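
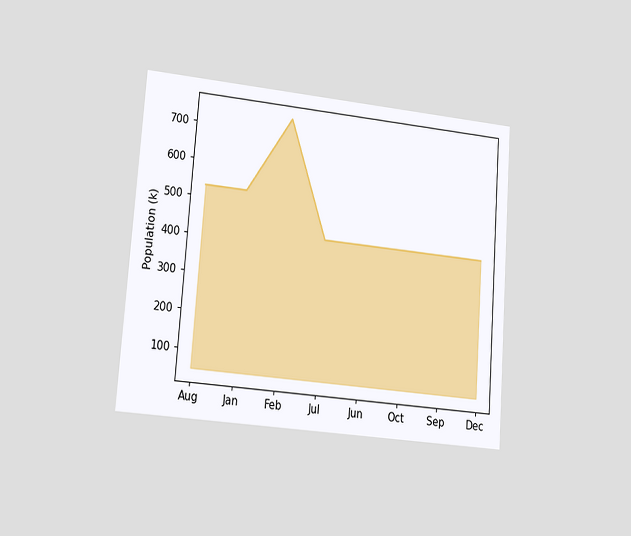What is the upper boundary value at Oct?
424k

The chart is tilted about 4° clockwise and viewed at a slight angle. At Oct the upper boundary is at 424k.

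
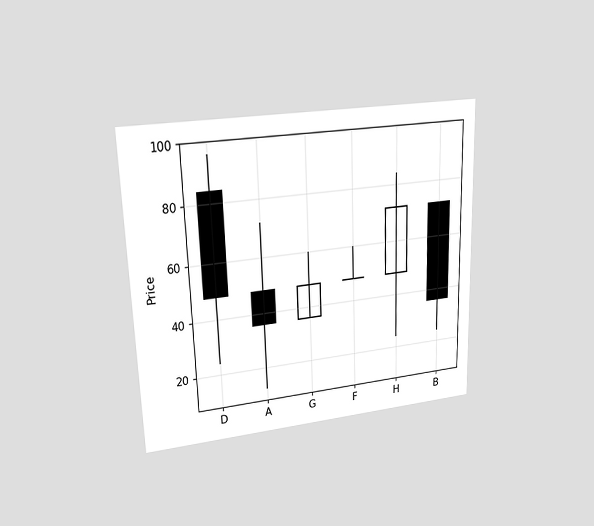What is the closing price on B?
The chart is viewed at a slight angle. The B candle closes at 36.

36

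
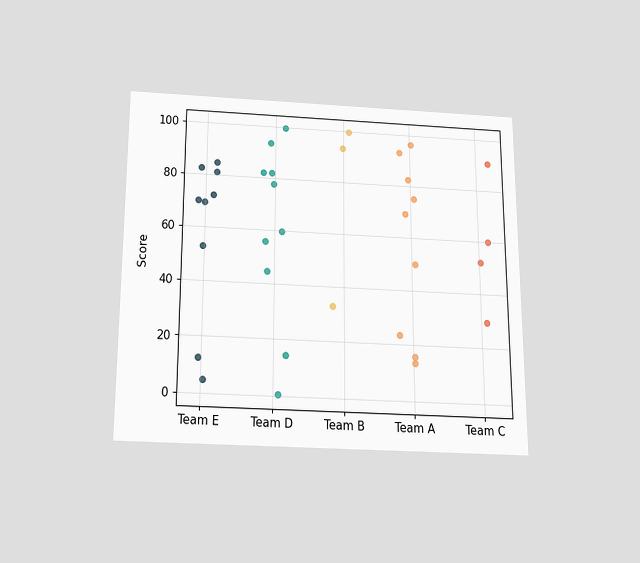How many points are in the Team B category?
3

The chart is viewed slightly from below. Counting the markers in the Team B column gives 3.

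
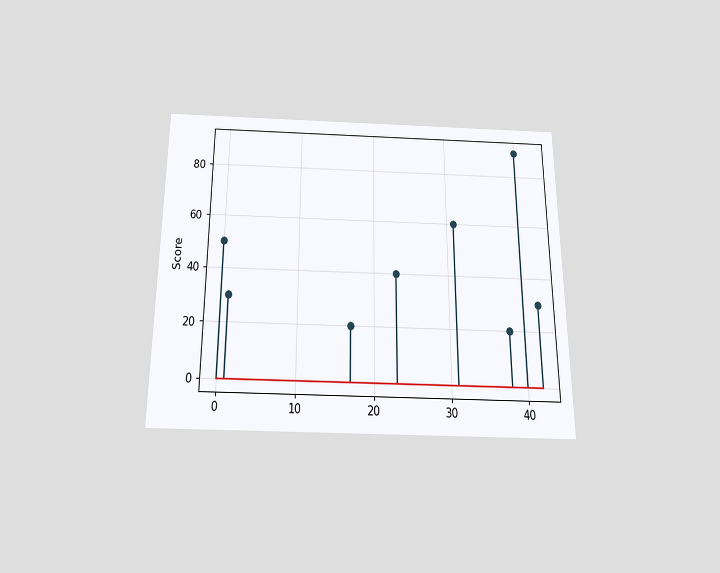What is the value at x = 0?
The chart is viewed slightly from below. The stem at x=0 reaches 50.

50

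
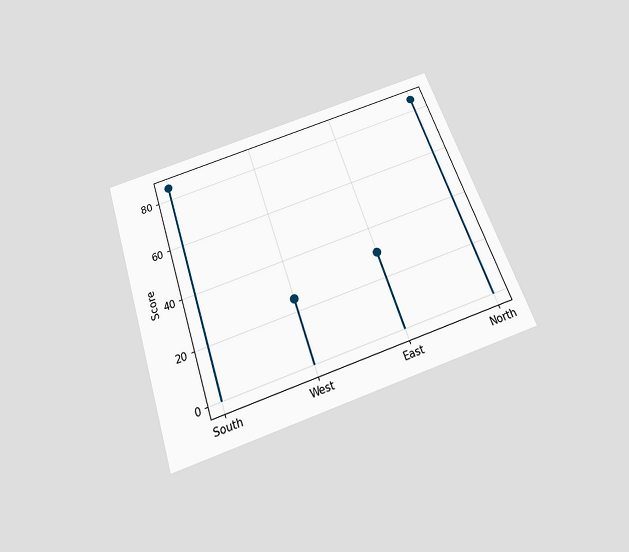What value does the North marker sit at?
85

The chart is tilted about 19° counter-clockwise and viewed slightly from below. The North marker sits at 85.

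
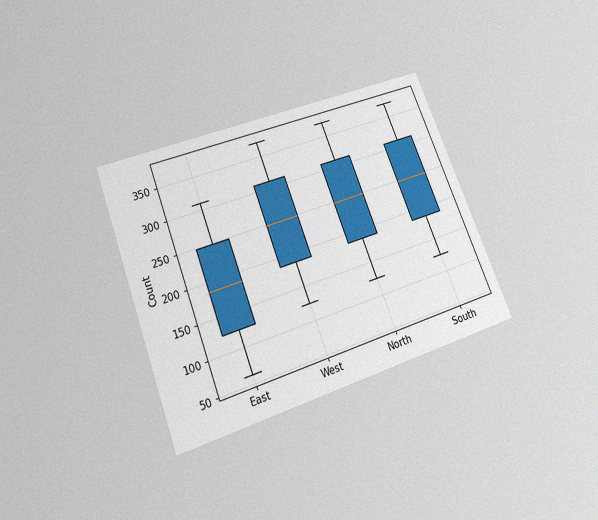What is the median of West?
The chart is tilted about 21° counter-clockwise and viewed slightly from below, with some photo noise. The median line in the West box sits at 248.

248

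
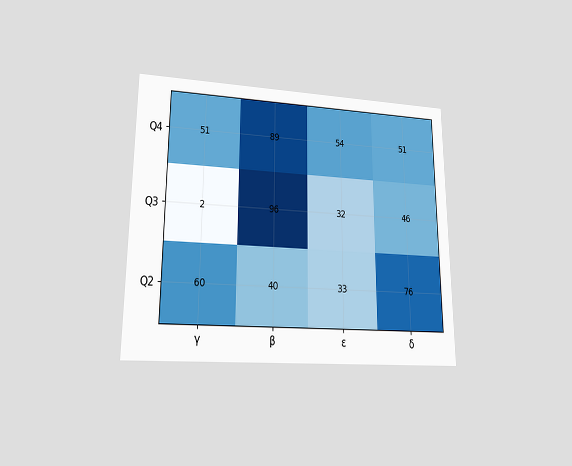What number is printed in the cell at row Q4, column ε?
The chart is viewed at a slight angle. The (Q4, ε) cell reads 54.

54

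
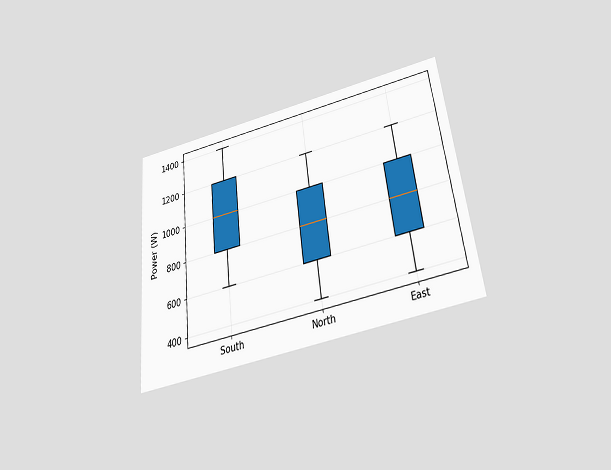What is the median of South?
1000W

The chart is tilted about 6° counter-clockwise and viewed slightly from below. The median line in the South box sits at 1000W.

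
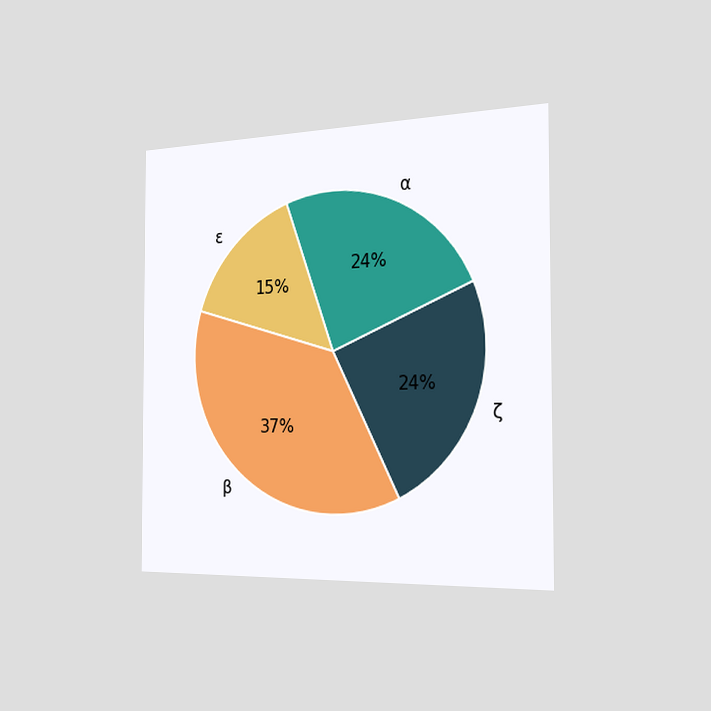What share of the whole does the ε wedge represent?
15%

The chart is viewed slightly from the right. The ε slice takes up 15% of the pie.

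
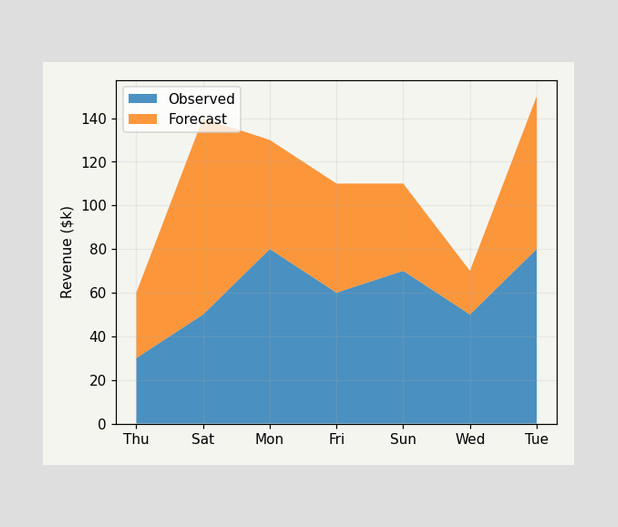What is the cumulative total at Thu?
The stacked total at Thu reaches $60k.

$60k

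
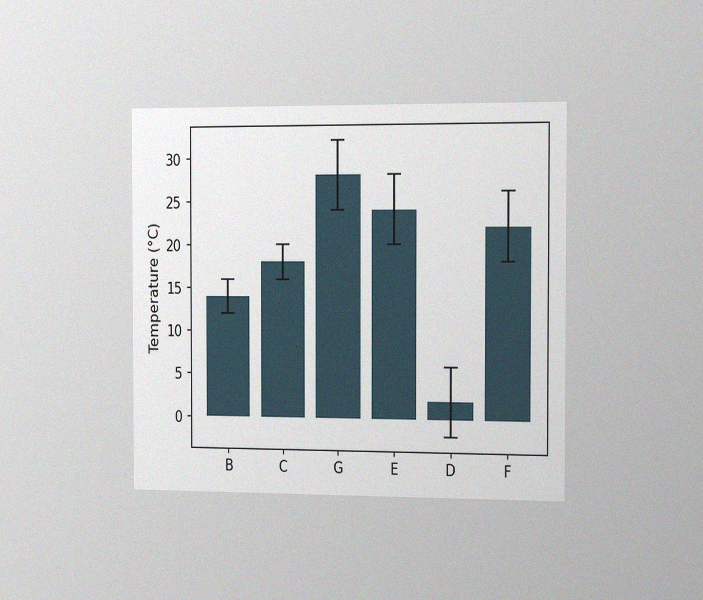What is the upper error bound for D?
6°C

The chart is viewed slightly from the right, with some photo noise. The D bar's upper whisker reaches 6°C.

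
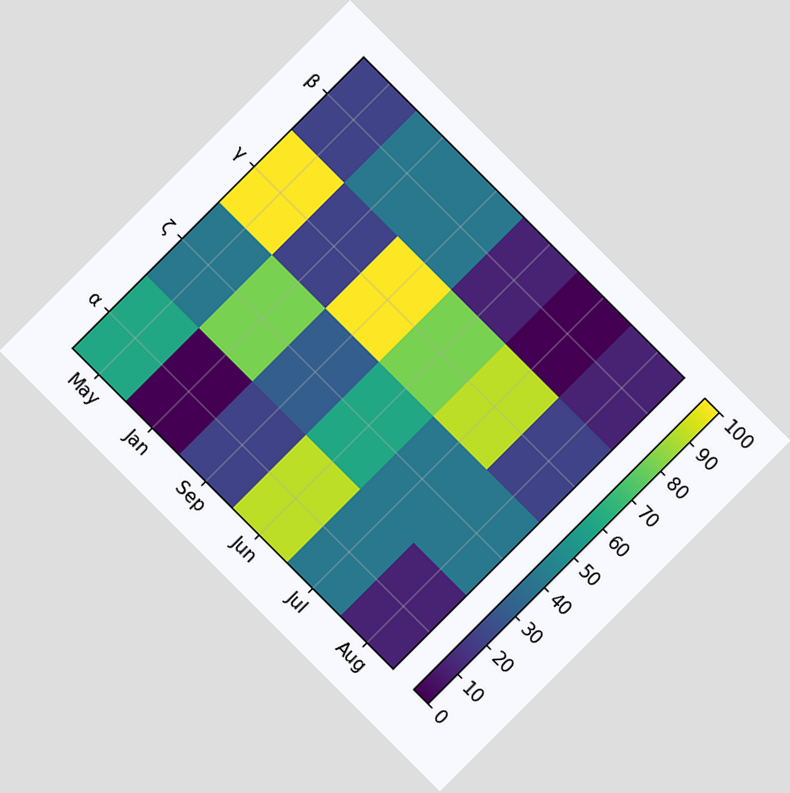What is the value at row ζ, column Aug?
The chart is tilted about 45° clockwise. Matching cell (ζ, Aug) against the colorbar gives 40.

40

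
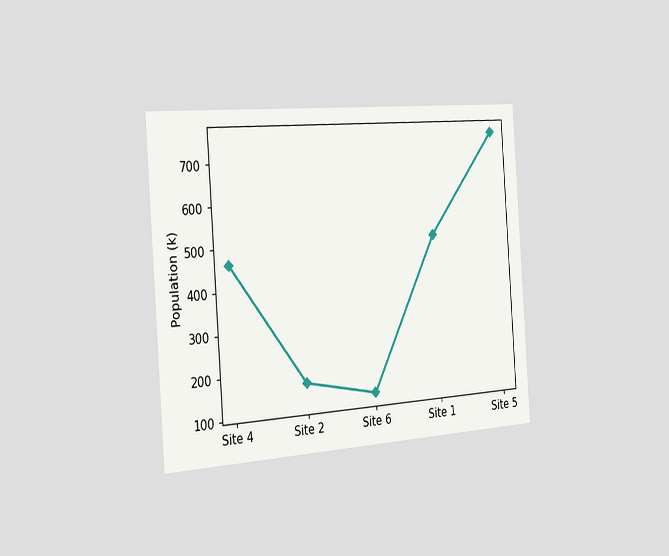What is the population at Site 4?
462k

The chart is tilted about 4° counter-clockwise and viewed slightly from the left. At Site 4, the line is at 462k.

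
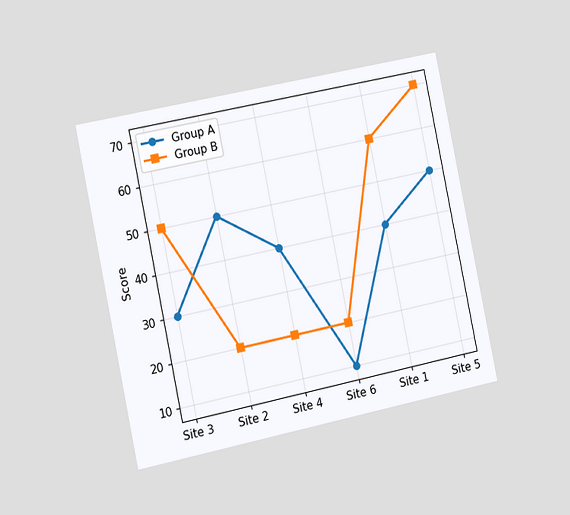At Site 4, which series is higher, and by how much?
The chart is tilted about 12° counter-clockwise and viewed slightly from the left. At Site 4, Group A sits above the other line by 20.

Group A, by 20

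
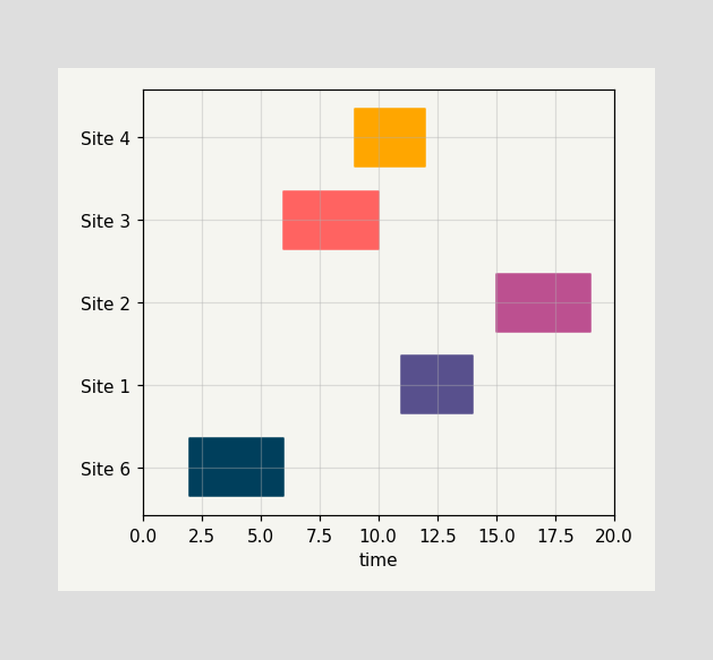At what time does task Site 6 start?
2

The Site 6 bar begins at t=2.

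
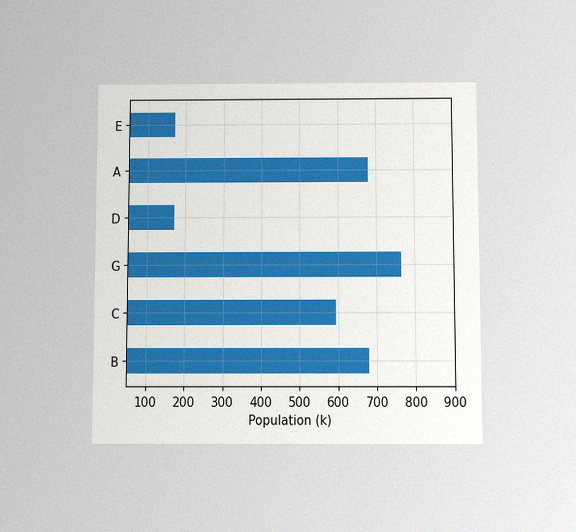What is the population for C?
The chart is viewed slightly from below, with some photo noise. Reading along the chart's x-axis, the C bar reaches 595k.

595k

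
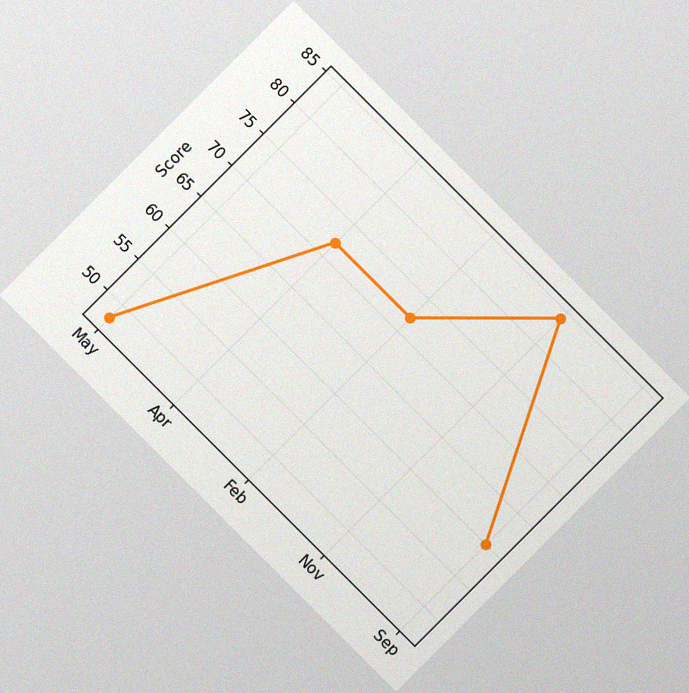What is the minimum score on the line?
48

The chart is tilted about 45° clockwise, with some photo noise. The lowest point is at May, and reading across to the y-axis gives 48.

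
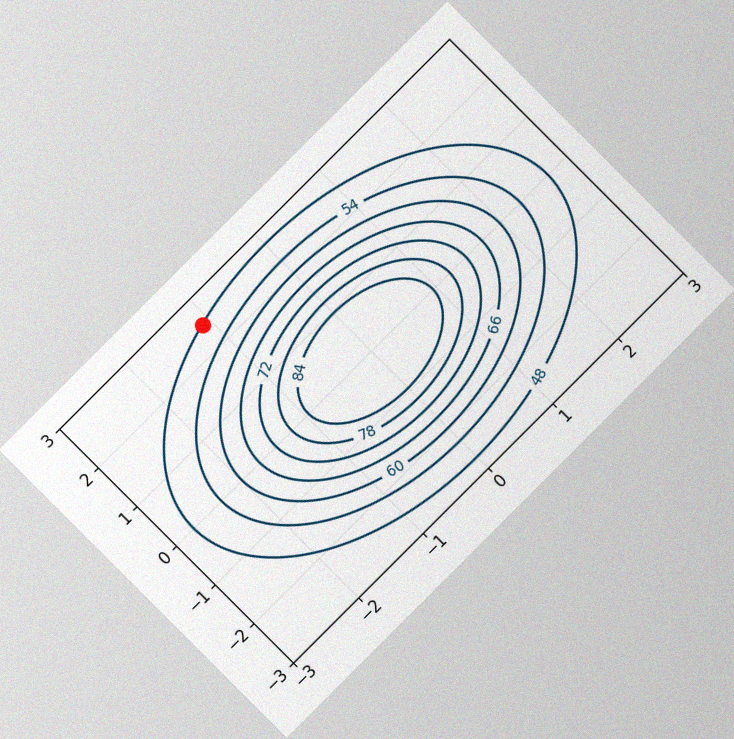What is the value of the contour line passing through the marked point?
The chart is tilted about 45° counter-clockwise, with some photo noise. The marked point sits on the contour labelled 48.

48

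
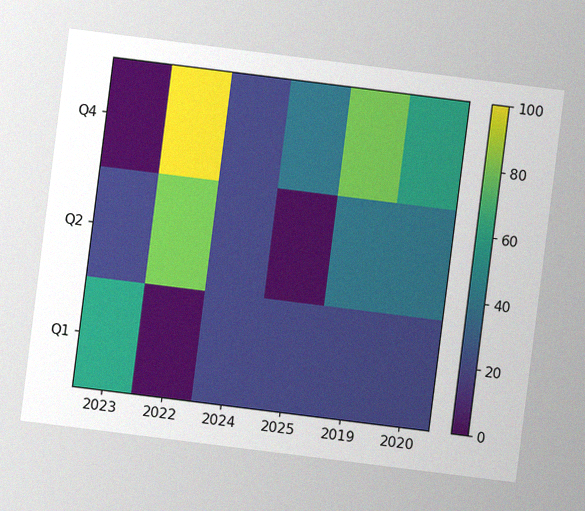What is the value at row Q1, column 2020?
The chart is tilted about 7° clockwise, with some photo noise. Matching cell (Q1, 2020) against the colorbar gives 20.

20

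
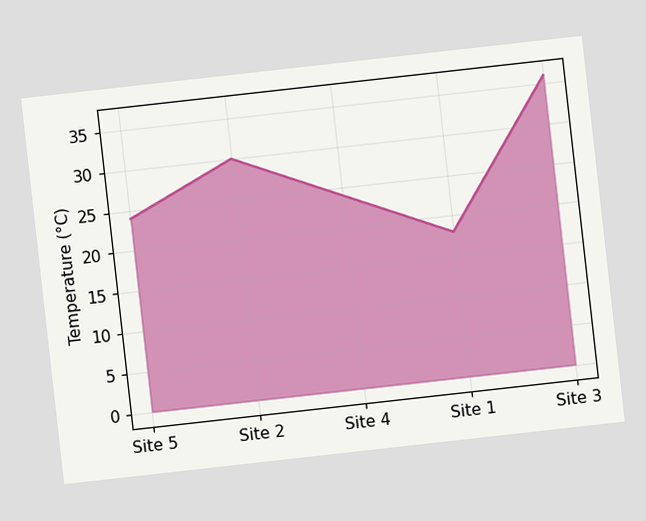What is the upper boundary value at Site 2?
The chart is tilted about 6° counter-clockwise. At Site 2 the upper boundary is at 30°C.

30°C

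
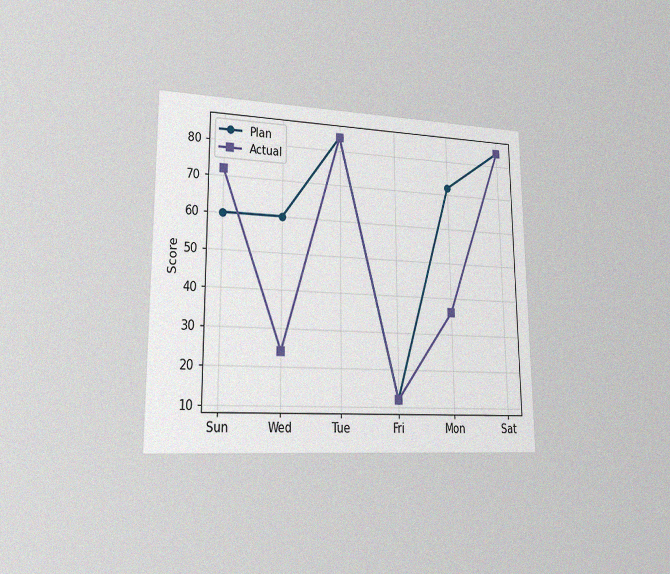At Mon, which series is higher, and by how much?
Plan, by 36

The chart is viewed slightly from the left, with some photo noise. At Mon, Plan sits above the other line by 36.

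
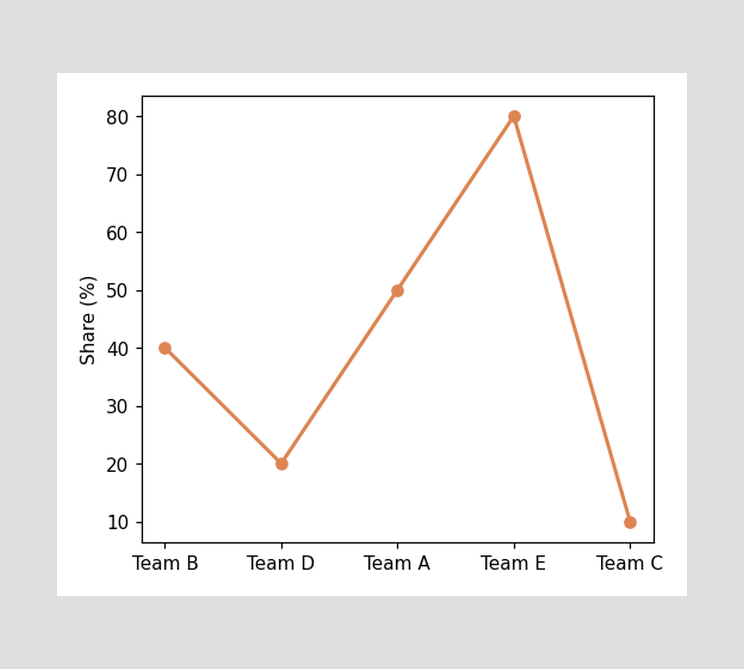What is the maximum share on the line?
The highest point is at Team E, and reading across to the y-axis gives 80%.

80%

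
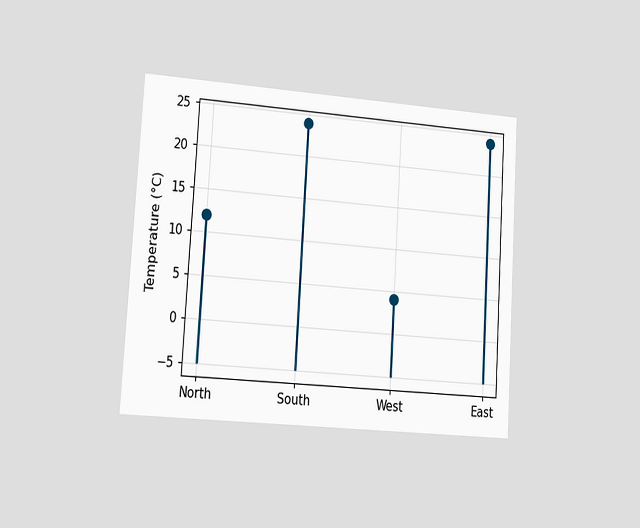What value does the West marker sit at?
The chart is tilted about 4° clockwise and viewed slightly from the left. The West marker sits at 4°C.

4°C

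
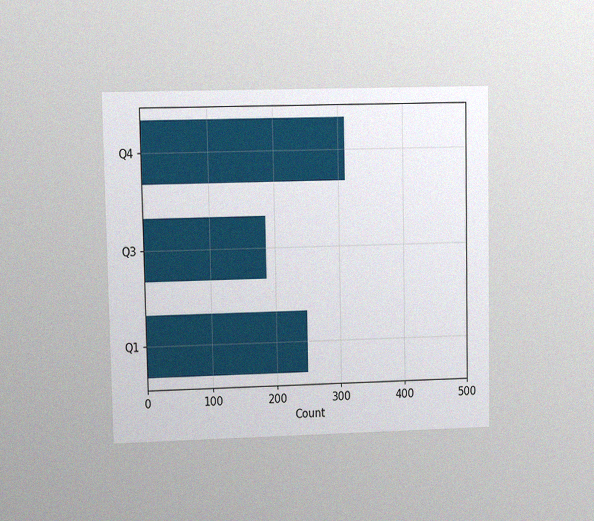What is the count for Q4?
310

The chart is viewed at a slight angle, with some photo noise. Reading along the chart's x-axis, the Q4 bar reaches 310.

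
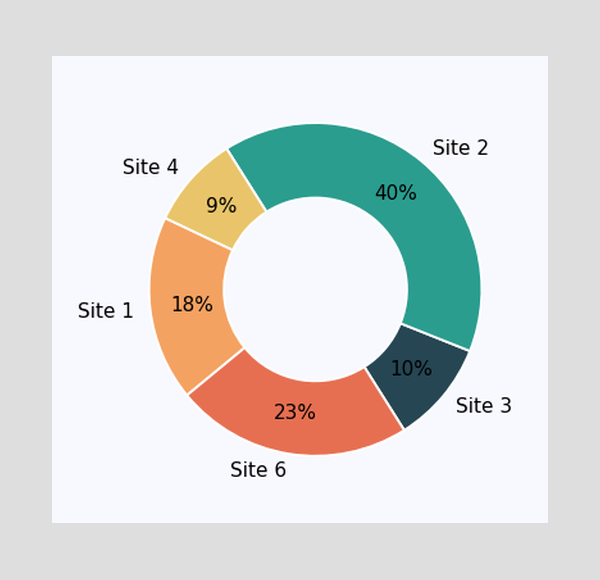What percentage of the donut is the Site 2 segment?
The Site 2 segment takes up 40% of the ring.

40%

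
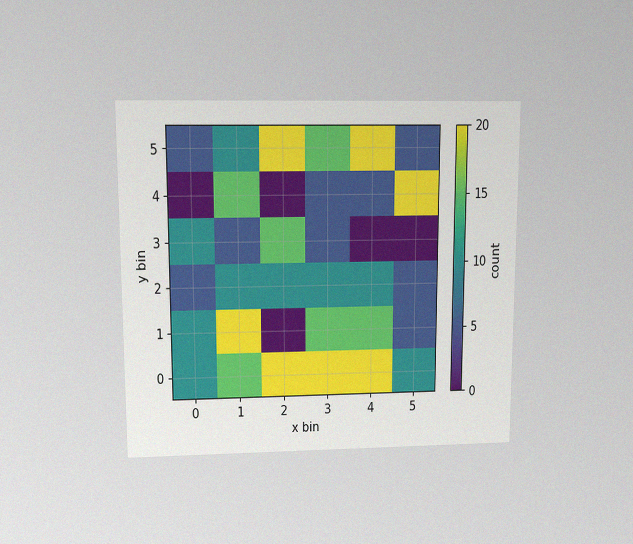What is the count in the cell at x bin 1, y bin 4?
The chart is viewed slightly from above, with some photo noise. Matching the cell (1, 4) against the colorbar gives 15.

15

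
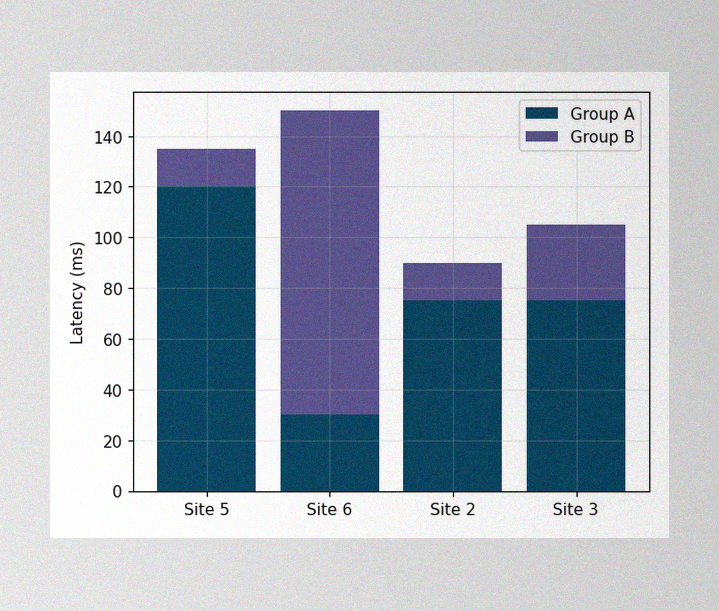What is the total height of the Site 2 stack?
90ms

The image has some photo noise and uneven lighting. The Site 2 stack's top reaches 90ms on the y-axis.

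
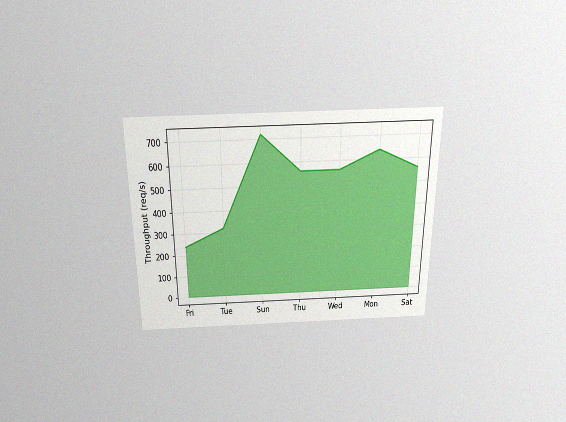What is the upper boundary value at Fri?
The chart is viewed slightly from above, with some photo noise. At Fri the upper boundary is at 240req/s.

240req/s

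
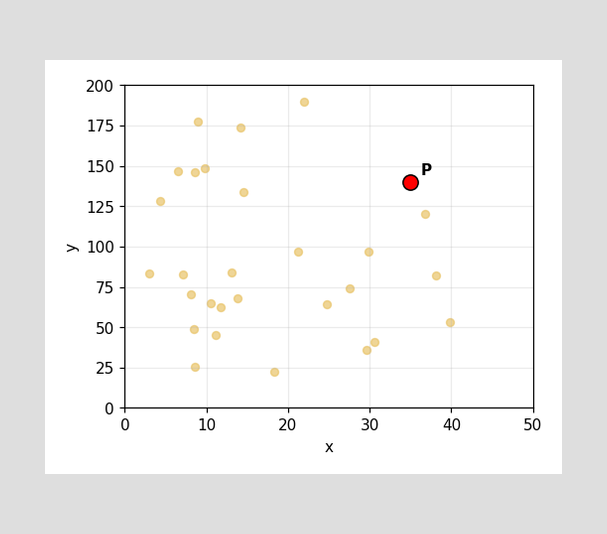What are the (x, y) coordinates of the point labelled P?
Following the gridlines from P to each axis, P sits at (35, 140).

(35, 140)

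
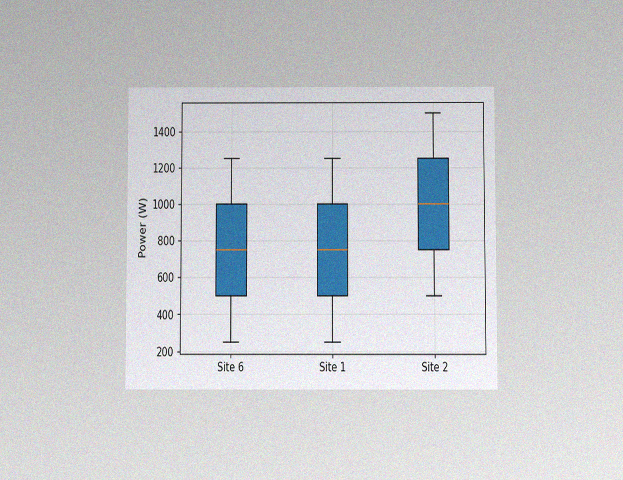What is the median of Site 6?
The chart is viewed slightly from below, with some photo noise. The median line in the Site 6 box sits at 750W.

750W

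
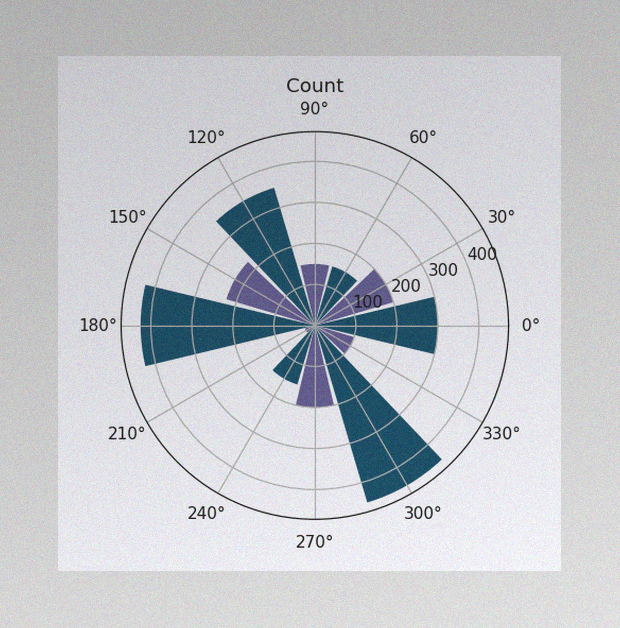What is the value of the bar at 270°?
200

The image has some photo noise and uneven lighting. The bar at 270° reaches 200 on the radial axis.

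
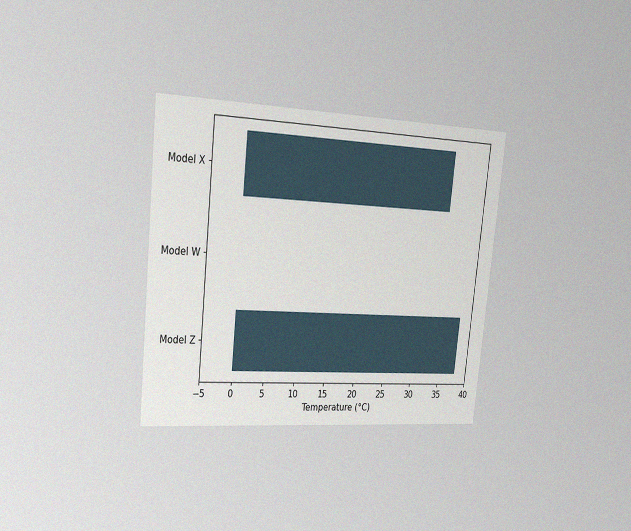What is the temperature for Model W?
0°C

The chart is tilted about 6° clockwise and viewed slightly from the left, with some photo noise. Reading along the chart's x-axis, the Model W bar reaches 0°C.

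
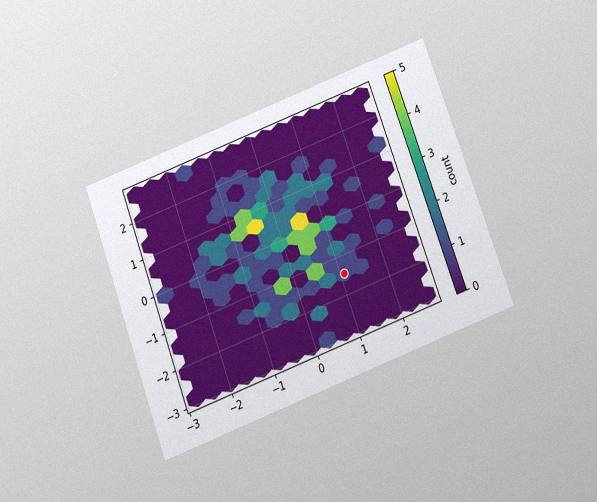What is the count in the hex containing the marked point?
The chart is tilted about 20° counter-clockwise and viewed slightly from below, with some photo noise. The marked hex reads 1 on the colorbar.

1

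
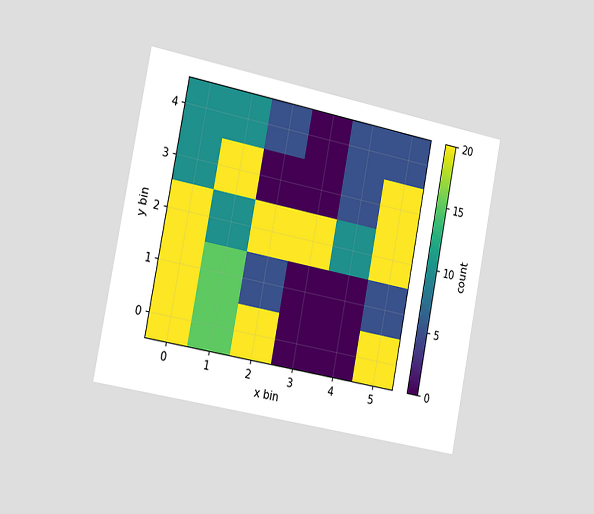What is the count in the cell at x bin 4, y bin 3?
5

The chart is tilted about 11° clockwise and viewed slightly from the left. Matching the cell (4, 3) against the colorbar gives 5.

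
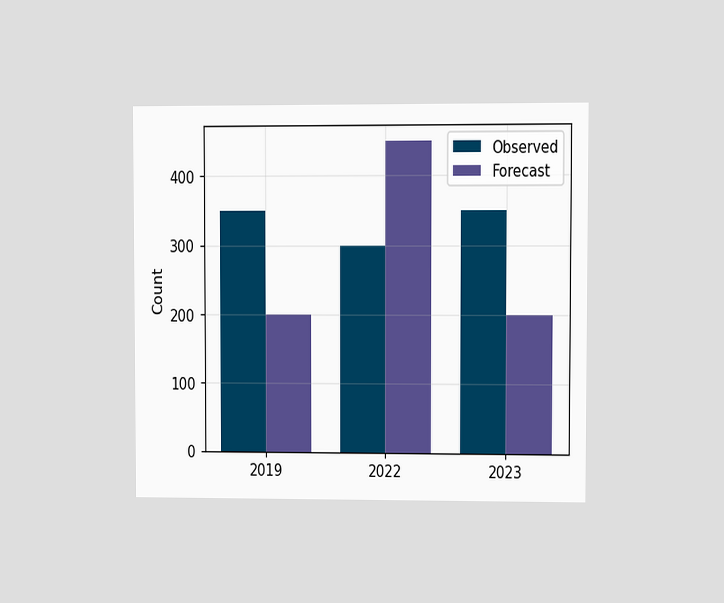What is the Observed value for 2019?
The chart is viewed at a slight angle. The Observed bar at 2019 reaches 350 on the y-axis.

350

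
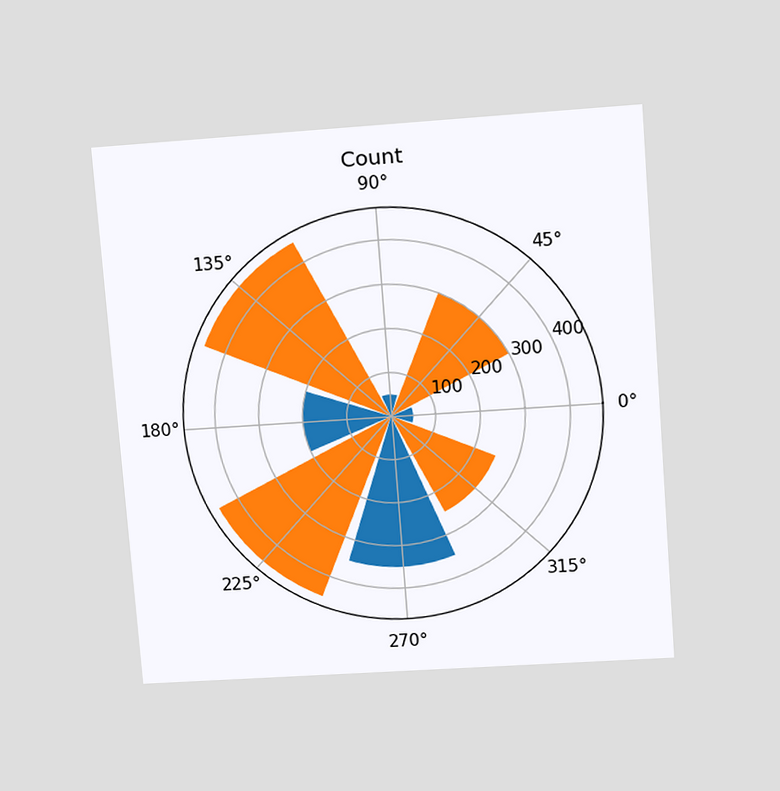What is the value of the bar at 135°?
450

The chart is tilted about 4° counter-clockwise and viewed slightly from above. The bar at 135° reaches 450 on the radial axis.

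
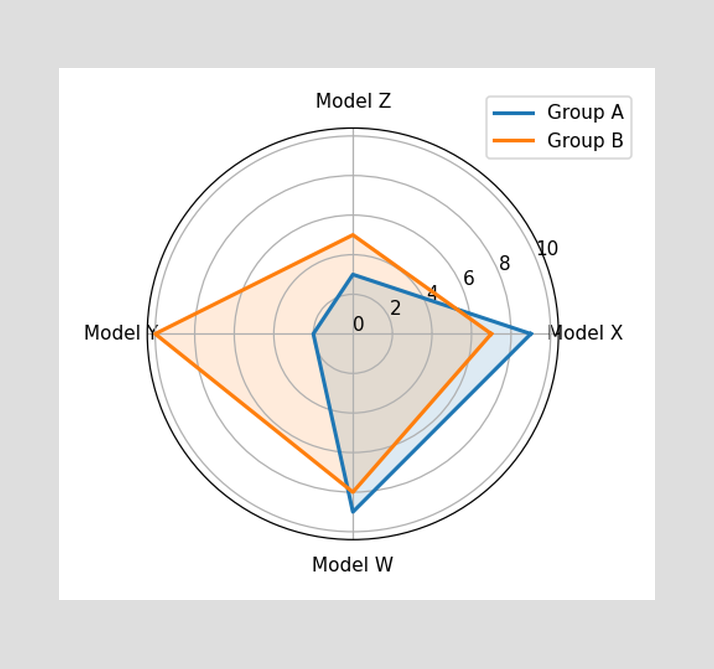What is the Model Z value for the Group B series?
On the Model Z axis, Group B reaches 5.

5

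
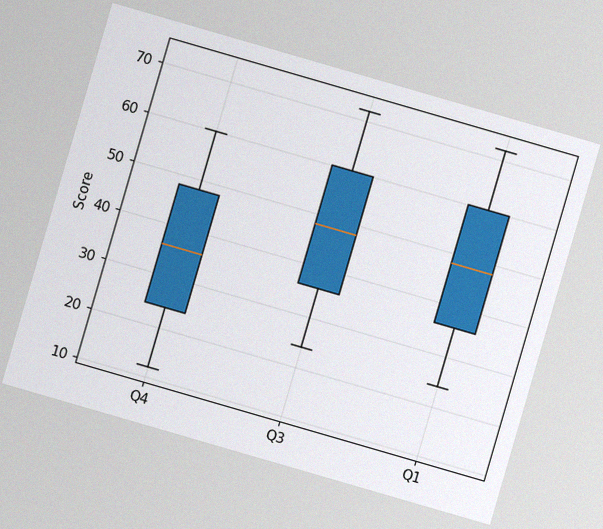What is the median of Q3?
The chart is tilted about 16° clockwise, with some photo noise. The median line in the Q3 box sits at 48.

48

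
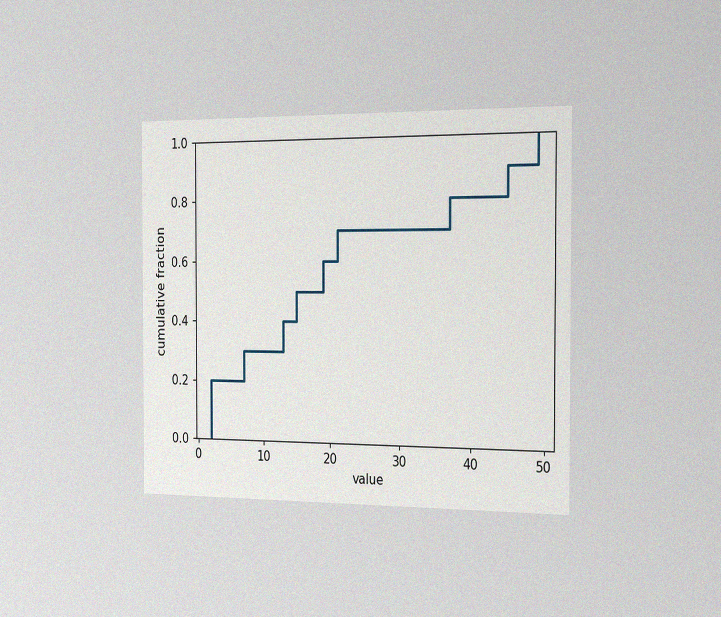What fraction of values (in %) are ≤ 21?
70%

The chart is viewed slightly from the right, with some photo noise. At x=21 the ECDF step is at 70%.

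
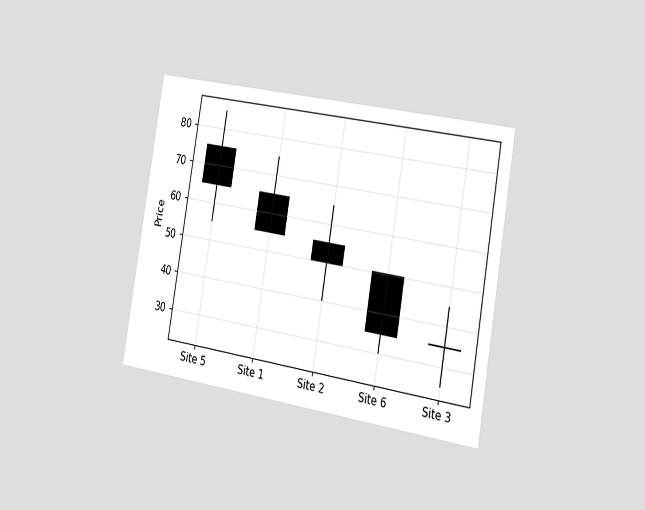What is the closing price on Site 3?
35

The chart is tilted about 10° clockwise and viewed slightly from the right. The Site 3 candle closes at 35.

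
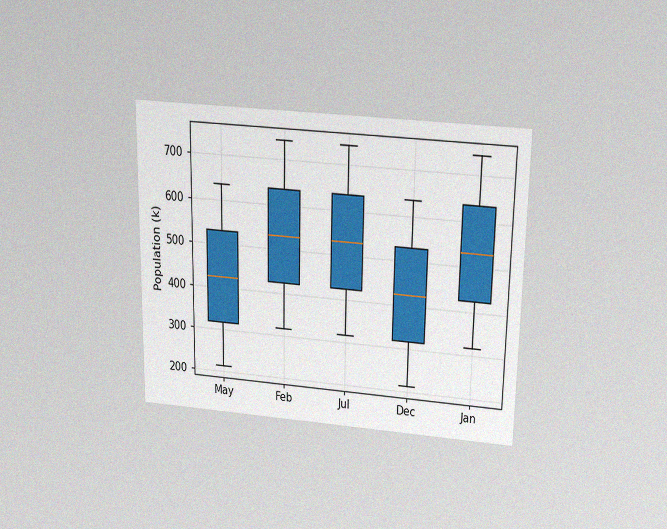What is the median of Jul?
The chart is viewed slightly from above, with some photo noise. The median line in the Jul box sits at 530k.

530k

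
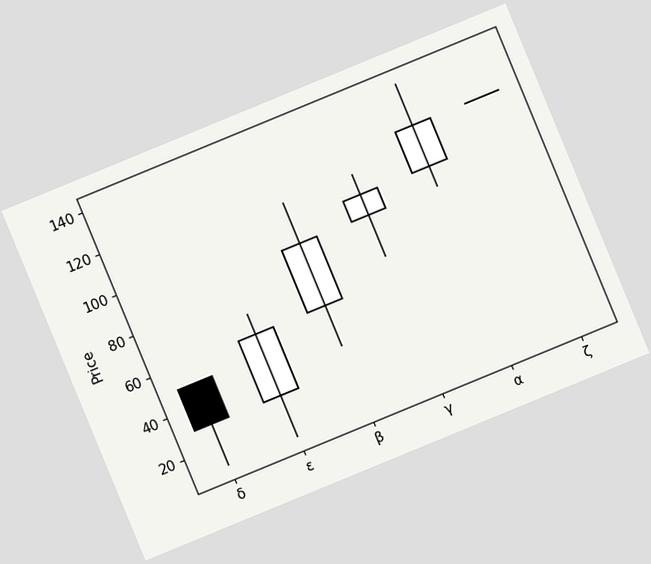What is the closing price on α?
120

The chart is tilted about 22° counter-clockwise. The α candle closes at 120.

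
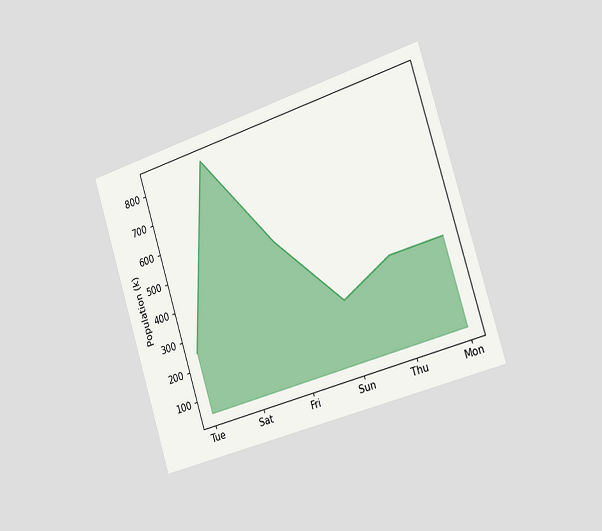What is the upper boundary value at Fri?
The chart is tilted about 17° counter-clockwise and viewed slightly from the right. At Fri the upper boundary is at 504k.

504k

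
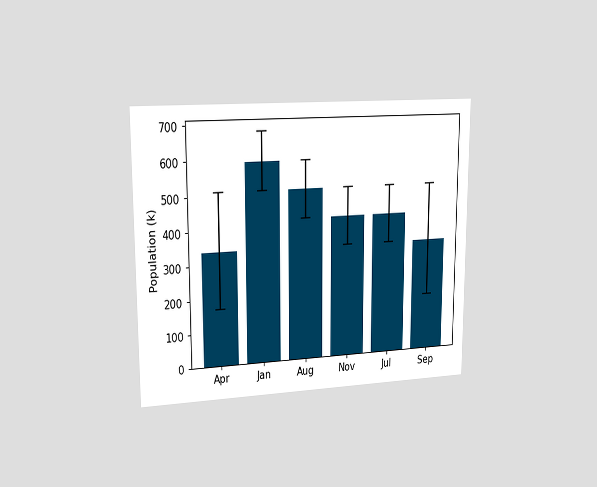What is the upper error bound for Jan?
680k

The chart is viewed slightly from the left. The Jan bar's upper whisker reaches 680k.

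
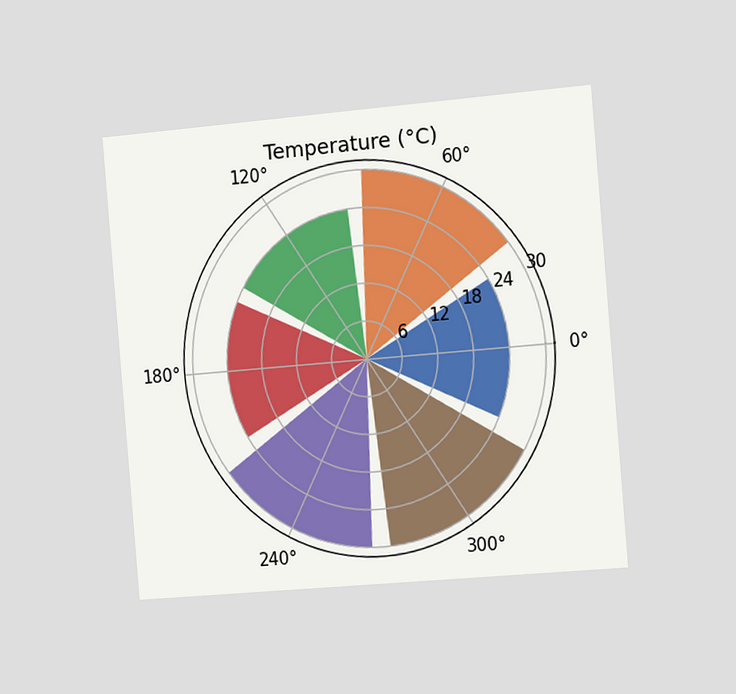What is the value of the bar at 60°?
The chart is tilted about 5° counter-clockwise and viewed slightly from the right. The bar at 60° reaches 30°C on the radial axis.

30°C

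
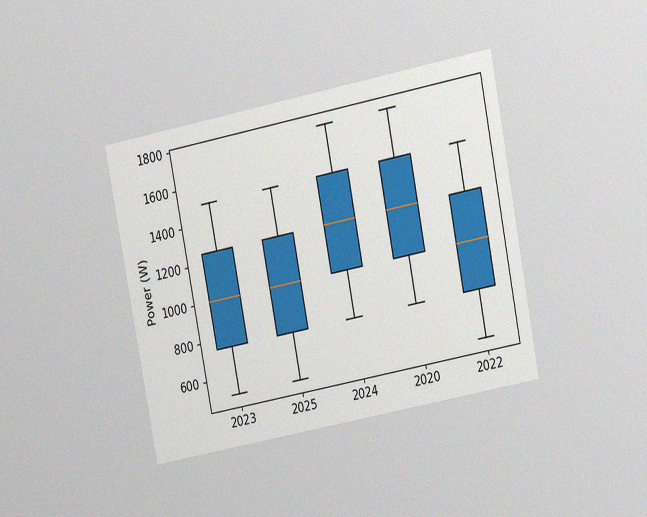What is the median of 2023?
The chart is tilted about 11° counter-clockwise and viewed at a slight angle, with some photo noise. The median line in the 2023 box sits at 1000W.

1000W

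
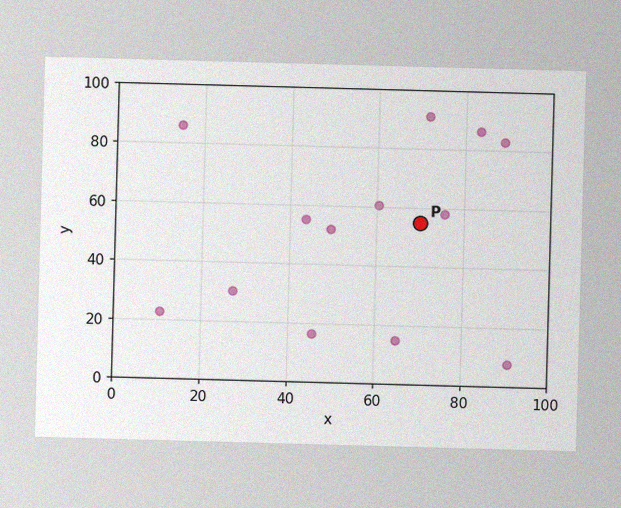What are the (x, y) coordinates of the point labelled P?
The image has some photo noise and uneven lighting. Following the gridlines from P to each axis, P sits at (70, 55).

(70, 55)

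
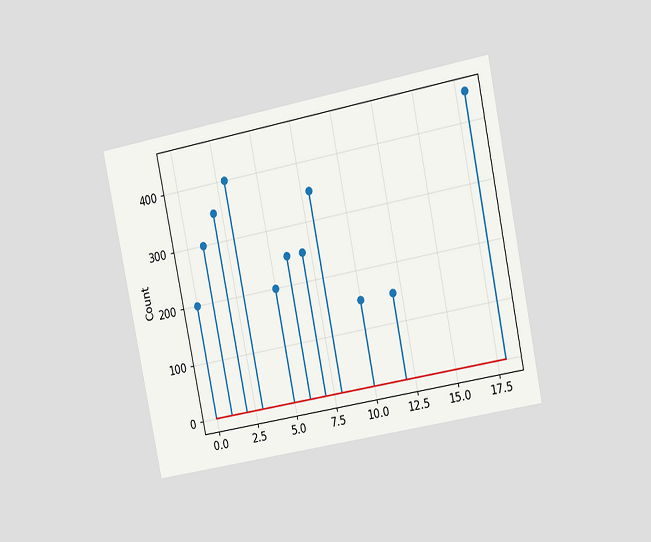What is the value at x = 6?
250

The chart is tilted about 11° counter-clockwise and viewed slightly from the right. The stem at x=6 reaches 250.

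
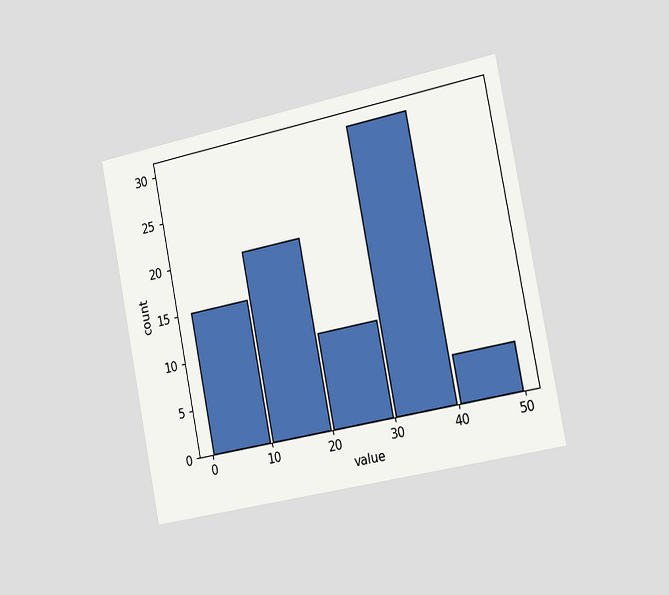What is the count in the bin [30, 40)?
30

The chart is tilted about 11° counter-clockwise and viewed slightly from the right. The [30, 40) bin has height 30.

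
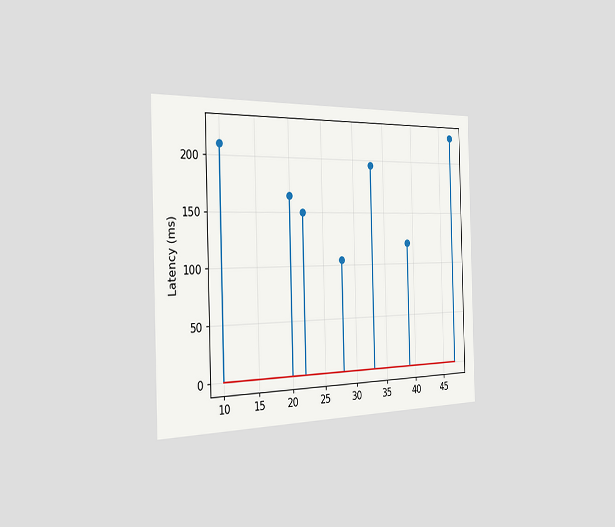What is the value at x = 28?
The chart is viewed slightly from the left. The stem at x=28 reaches 105ms.

105ms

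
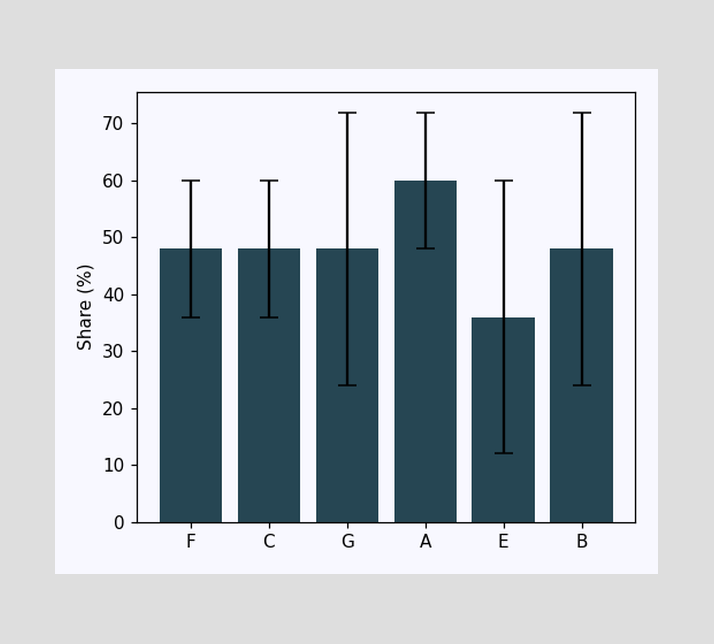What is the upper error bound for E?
60%

The E bar's upper whisker reaches 60%.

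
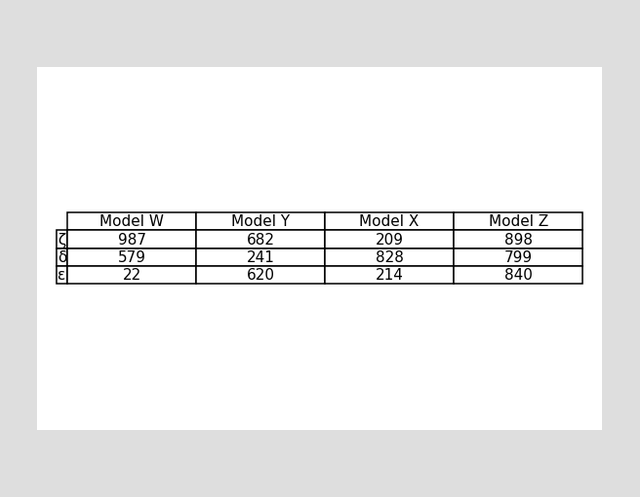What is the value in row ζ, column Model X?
209

The (ζ, Model X) cell reads 209.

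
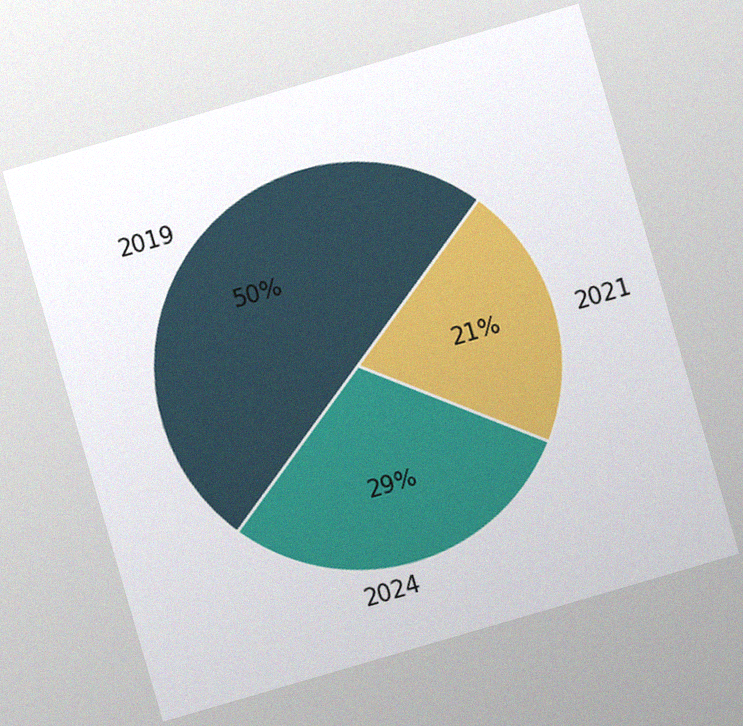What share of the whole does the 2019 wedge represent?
50%

The chart is tilted about 16° counter-clockwise, with some photo noise. The 2019 slice takes up 50% of the pie.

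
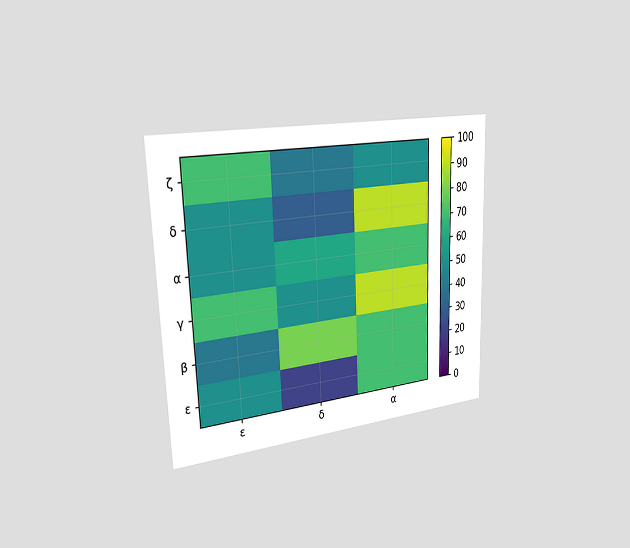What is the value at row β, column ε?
The chart is viewed slightly from the left. Matching cell (β, ε) against the colorbar gives 40.

40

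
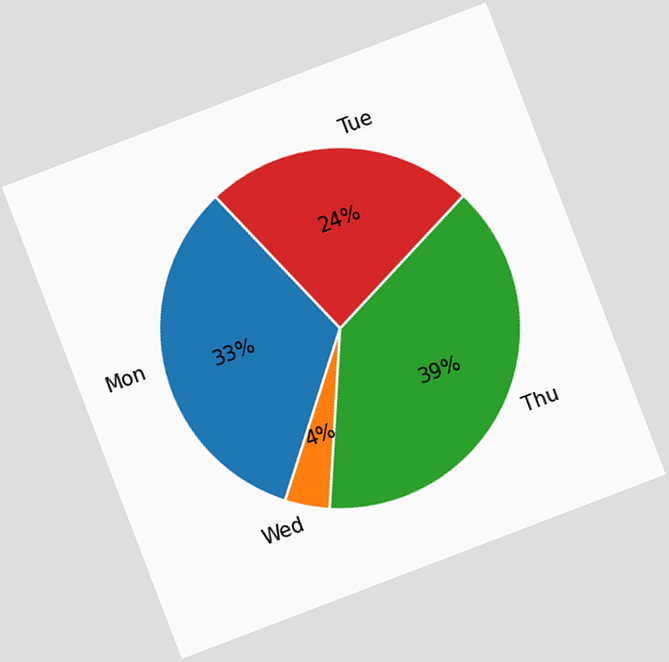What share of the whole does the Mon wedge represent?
The chart is tilted about 21° counter-clockwise. The Mon slice takes up 33% of the pie.

33%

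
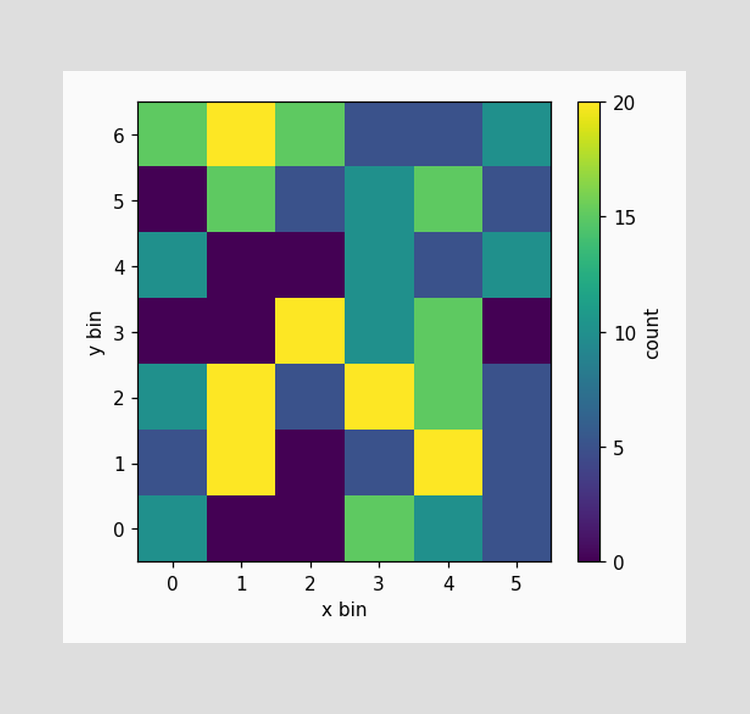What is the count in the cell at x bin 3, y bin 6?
Matching the cell (3, 6) against the colorbar gives 5.

5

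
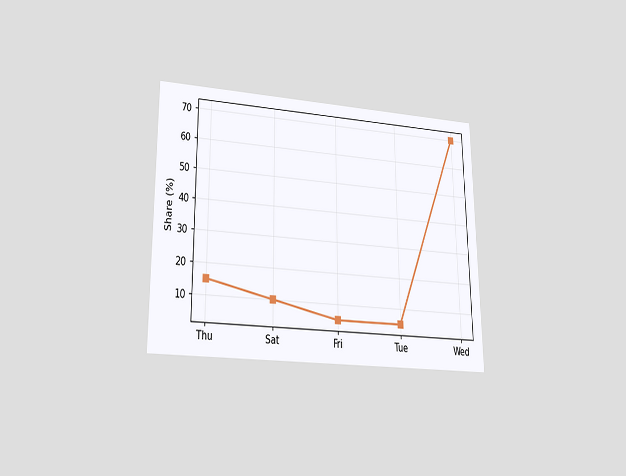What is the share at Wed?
70%

The chart is viewed at a slight angle. At Wed, the line is at 70%.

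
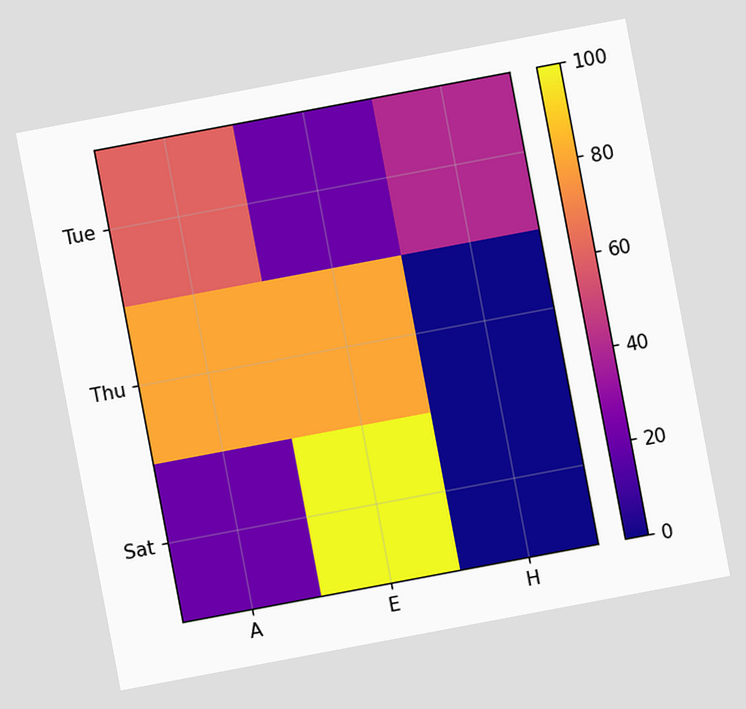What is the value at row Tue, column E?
The chart is tilted about 11° counter-clockwise. Matching cell (Tue, E) against the colorbar gives 20.

20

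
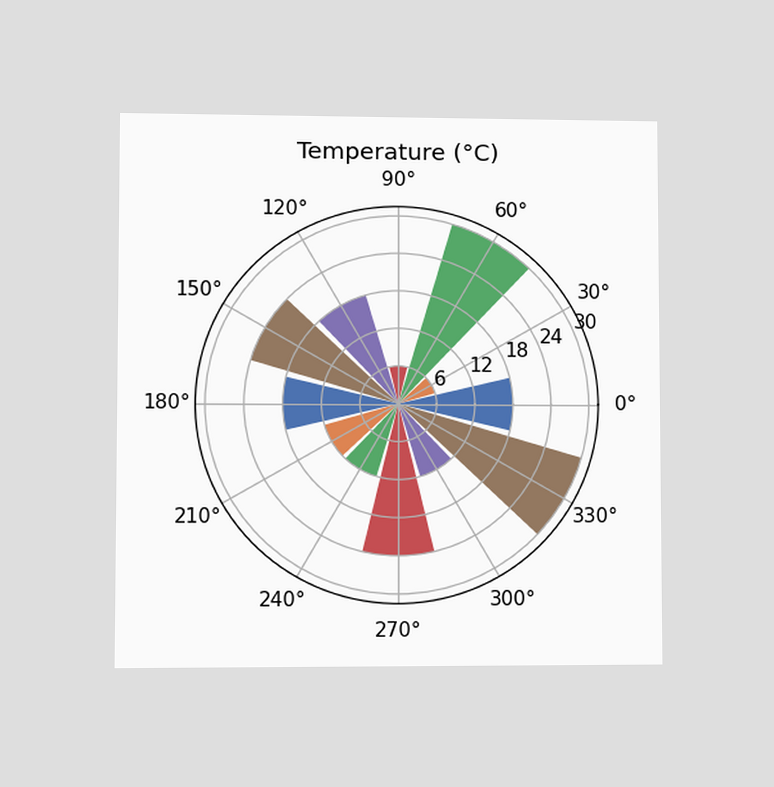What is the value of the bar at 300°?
12°C

The chart is viewed at a slight angle. The bar at 300° reaches 12°C on the radial axis.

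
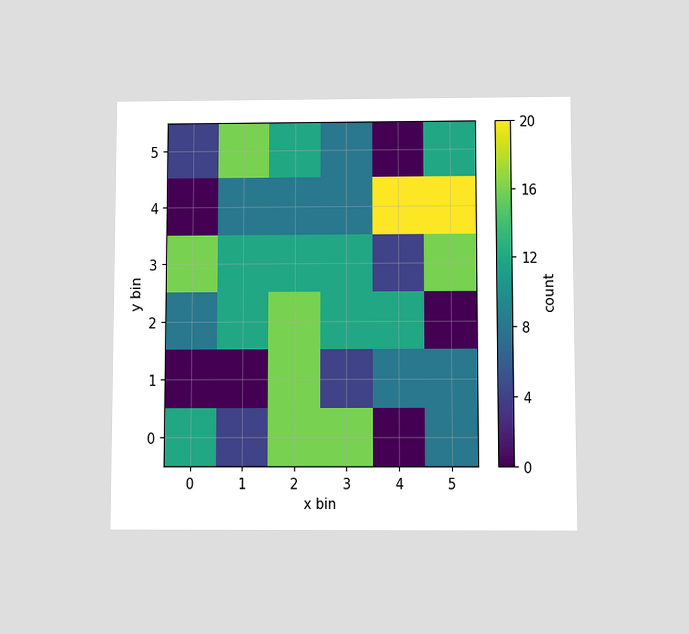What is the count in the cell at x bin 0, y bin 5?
4

The chart is viewed slightly from below. Matching the cell (0, 5) against the colorbar gives 4.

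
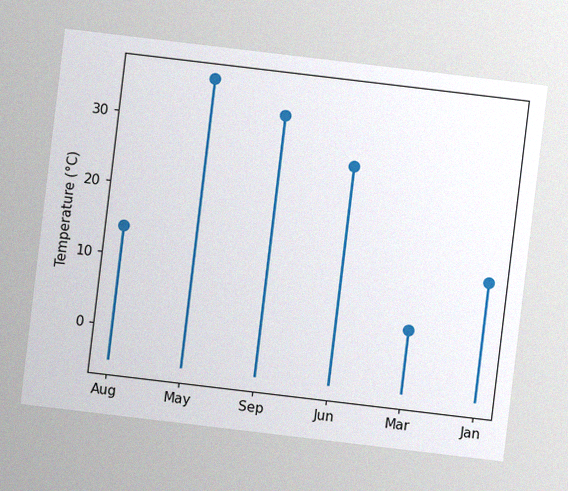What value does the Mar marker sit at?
The chart is tilted about 7° clockwise, with some photo noise. The Mar marker sits at 4°C.

4°C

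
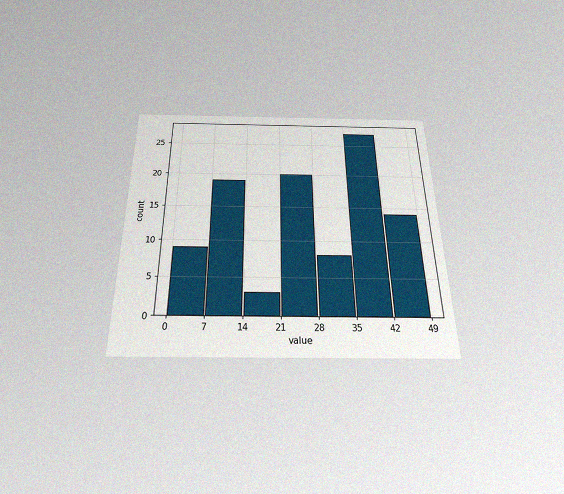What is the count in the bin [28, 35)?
The chart is viewed slightly from below, with some photo noise. The [28, 35) bin has height 8.

8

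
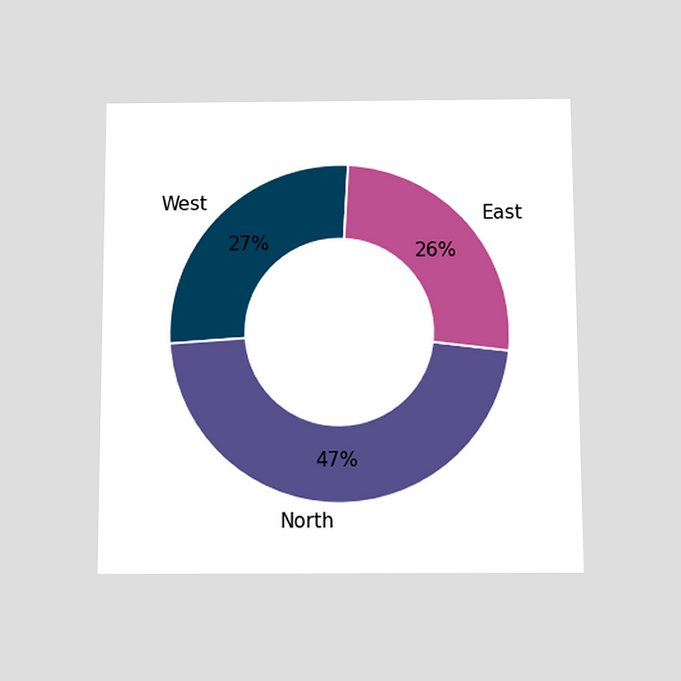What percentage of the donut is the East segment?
The chart is viewed slightly from below. The East segment takes up 26% of the ring.

26%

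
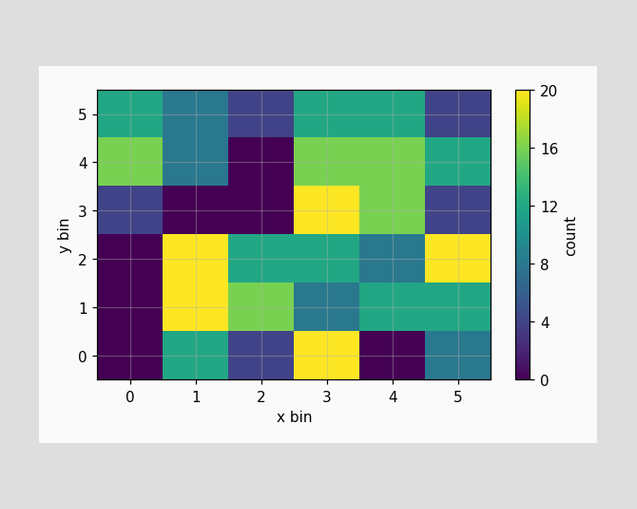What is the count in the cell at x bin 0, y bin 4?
Matching the cell (0, 4) against the colorbar gives 16.

16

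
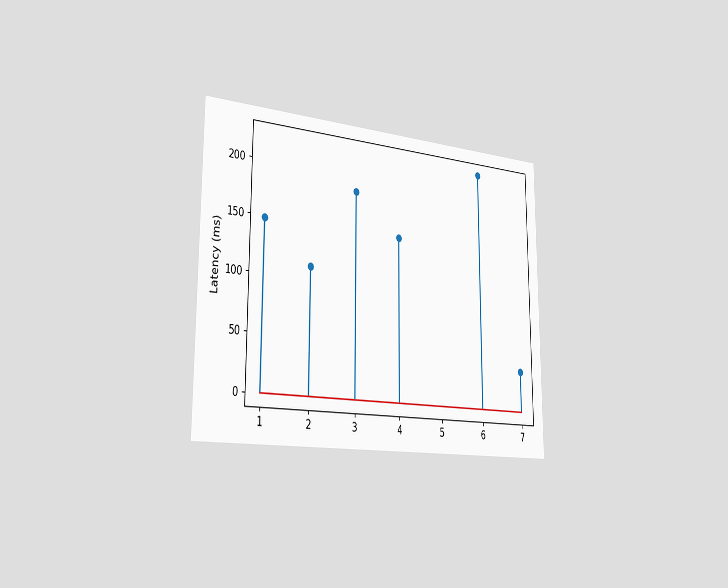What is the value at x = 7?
The chart is viewed slightly from the left. The stem at x=7 reaches 37ms.

37ms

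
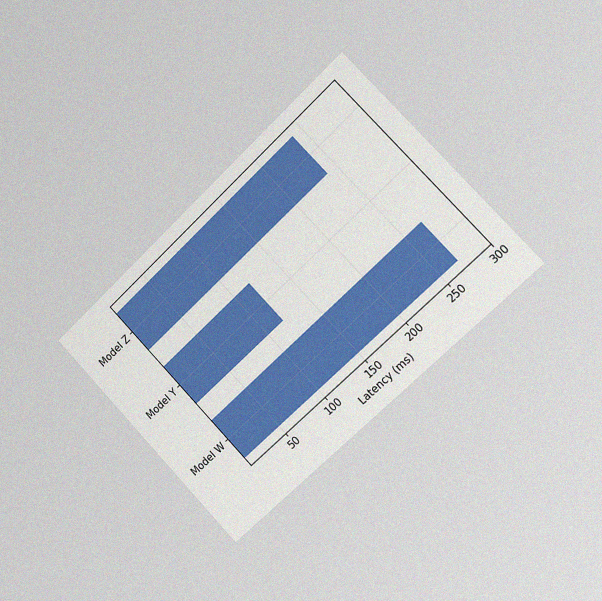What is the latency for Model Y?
120ms

The chart is tilted about 44° counter-clockwise and viewed slightly from the right, with some photo noise. Reading along the chart's x-axis, the Model Y bar reaches 120ms.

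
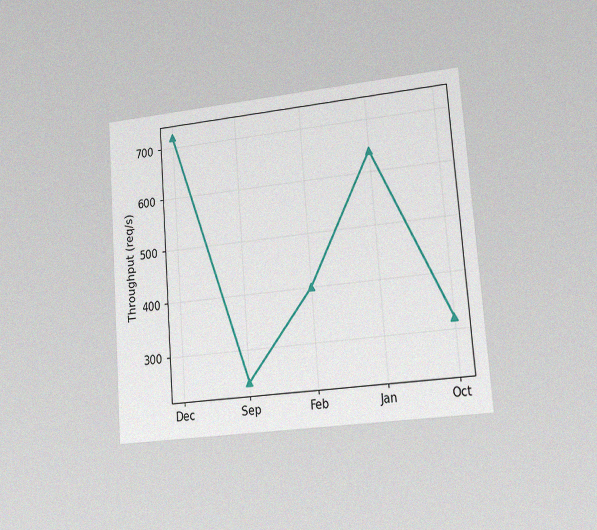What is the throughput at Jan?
640req/s

The chart is tilted about 4° counter-clockwise and viewed slightly from the right, with some photo noise. At Jan, the line is at 640req/s.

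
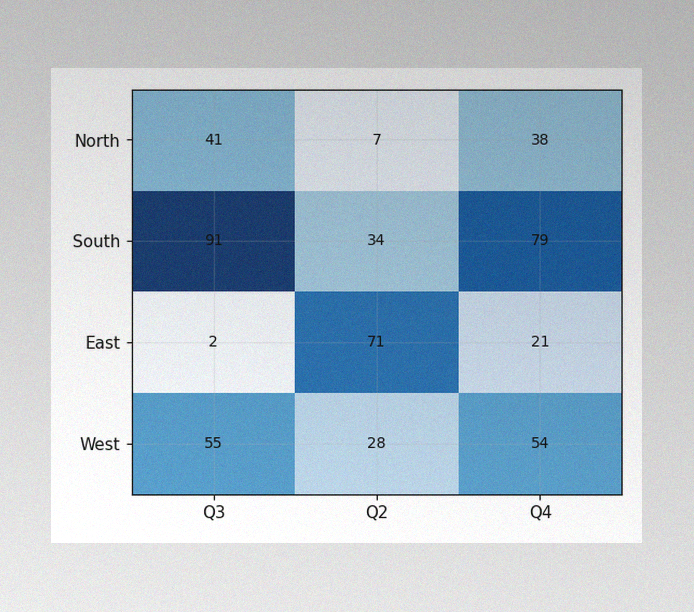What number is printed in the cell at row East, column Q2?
The image has some photo noise and uneven lighting. The (East, Q2) cell reads 71.

71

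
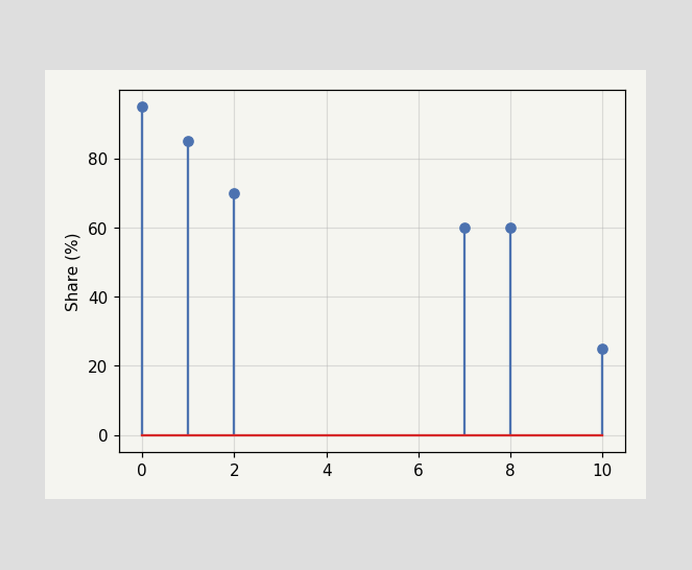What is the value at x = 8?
60%

The stem at x=8 reaches 60%.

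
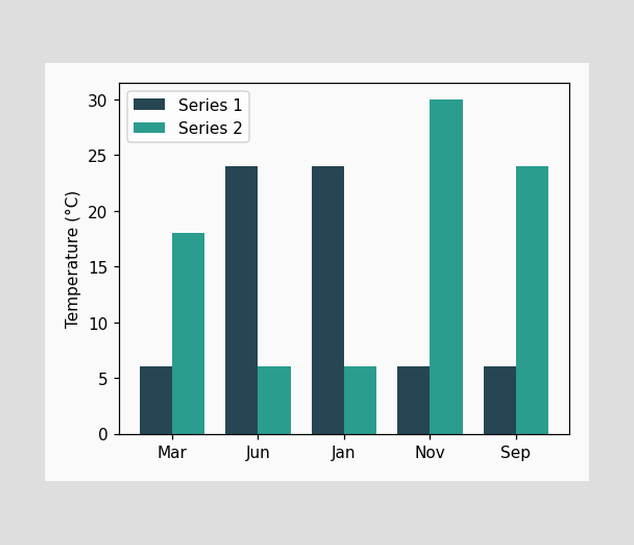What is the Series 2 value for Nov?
30°C

The Series 2 bar at Nov reaches 30°C on the y-axis.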